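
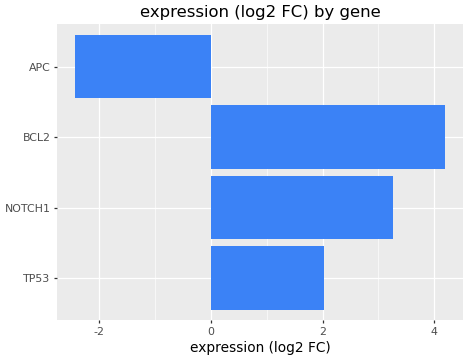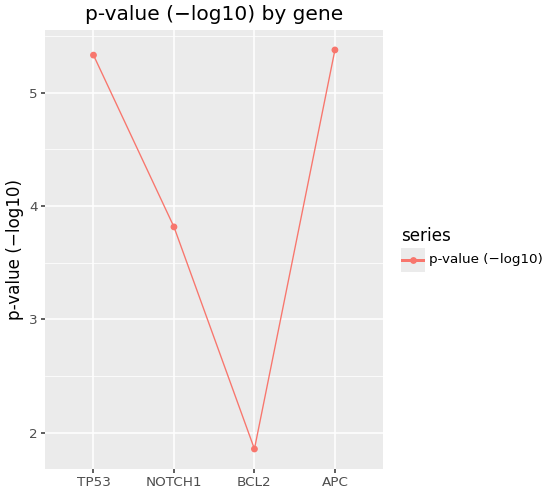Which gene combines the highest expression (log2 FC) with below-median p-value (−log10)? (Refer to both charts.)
BCL2

Chart 2 median p-value (−log10) ≈ 4.5; below-median genes: NOTCH1, BCL2. Among those, BCL2 has the highest expression (log2 FC) (≈ 4).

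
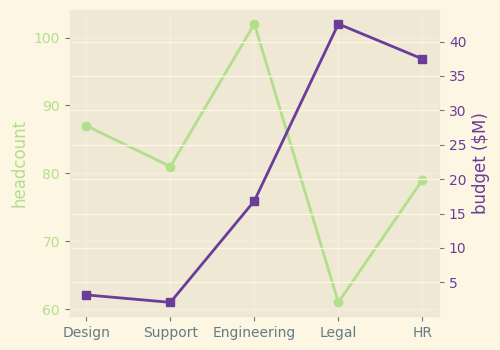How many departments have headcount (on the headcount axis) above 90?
Above 90: Engineering.

1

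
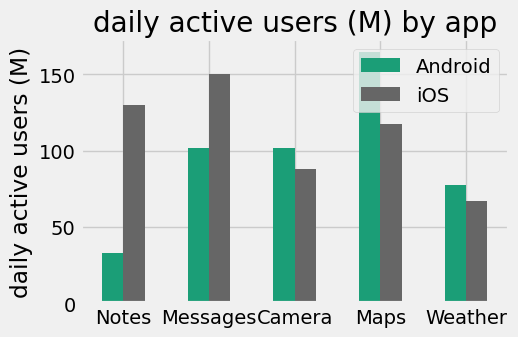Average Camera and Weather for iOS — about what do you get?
(80 + 60) / 2 ≈ 70.

≈ 70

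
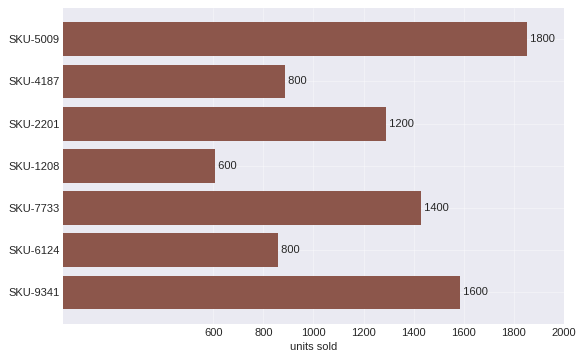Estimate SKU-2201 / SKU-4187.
SKU-2201 ≈ 1200, SKU-4187 ≈ 800; 1200/800 ≈ 1.5.

≈ 1.5×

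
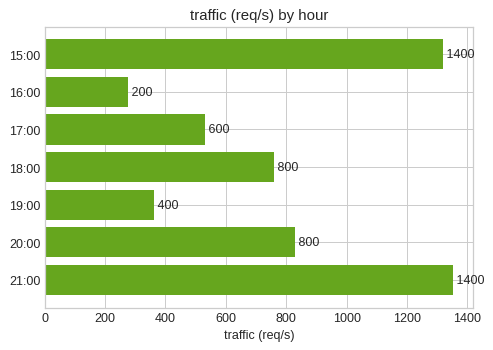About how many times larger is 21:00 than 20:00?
21:00 ≈ 1400, 20:00 ≈ 800; 1400/800 ≈ 1.75.

≈ 1.75×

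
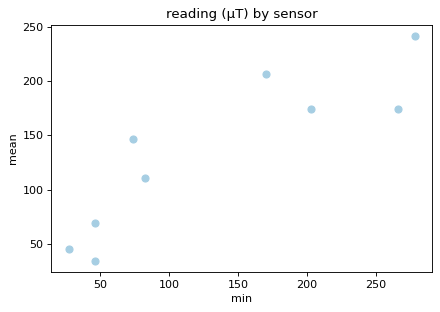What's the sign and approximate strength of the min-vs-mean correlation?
Points are positively correlated; strong (|r| ≈ 0.9).

positive, strong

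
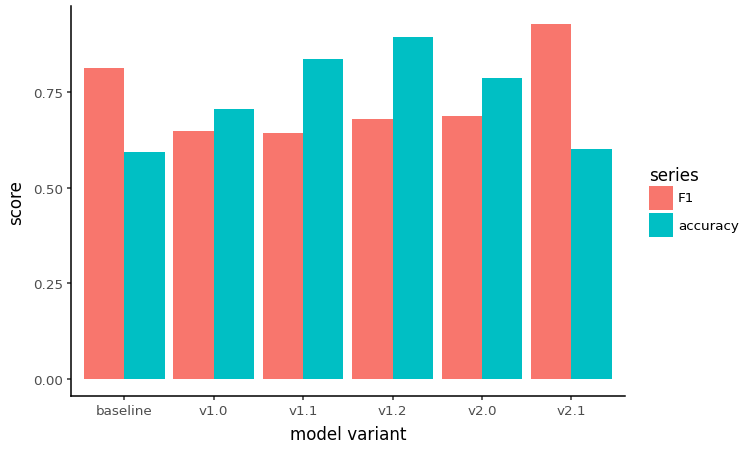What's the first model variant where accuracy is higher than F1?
v1.0

baseline: accuracy ≈ 0.6 vs F1 ≈ 0.8 (not yet); v1.0: accuracy ≈ 0.7 vs F1 ≈ 0.6 (first crossover).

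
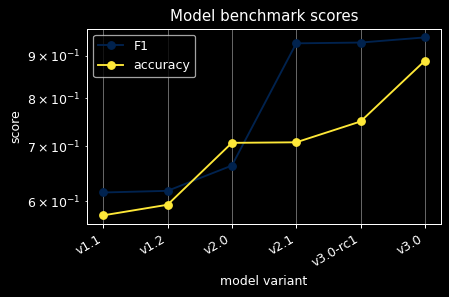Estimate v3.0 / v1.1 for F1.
≈ 1.58×

v3.0 ≈ 0.95, v1.1 ≈ 0.60; 0.95/0.60 ≈ 1.58.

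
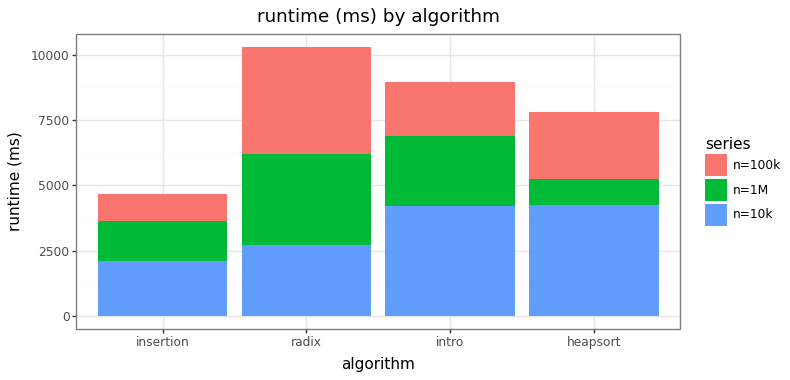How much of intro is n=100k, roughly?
≈ 2000

n=100k top ≈ 9000, bottom ≈ 7000; segment ≈ 2000.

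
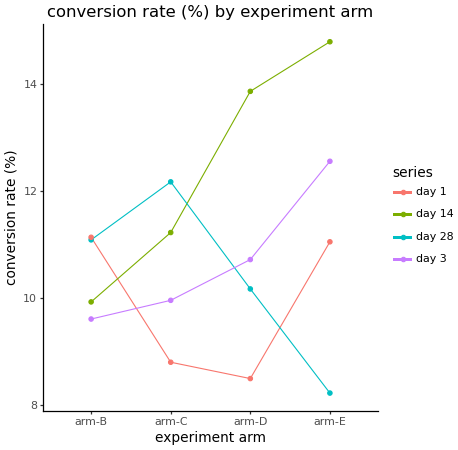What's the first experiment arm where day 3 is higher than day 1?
arm-B: day 3 ≈ 10 vs day 1 ≈ 11 (not yet); arm-C: day 3 ≈ 10 vs day 1 ≈ 9 (first crossover).

arm-C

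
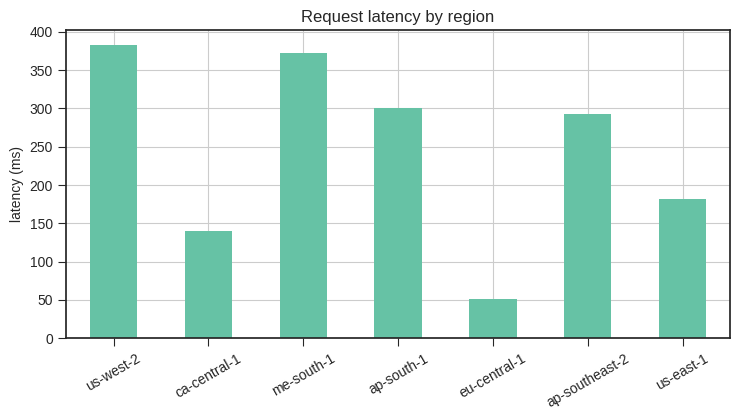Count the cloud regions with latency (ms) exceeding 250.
Above 250: us-west-2, me-south-1, ap-south-1, ap-southeast-2.

4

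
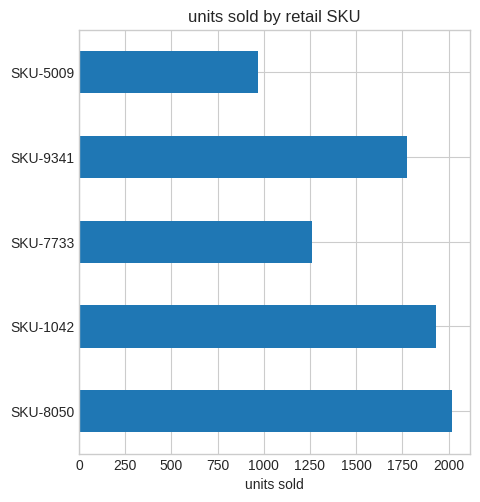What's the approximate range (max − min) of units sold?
Max SKU-8050 ≈ 2000, min SKU-5009 ≈ 1000; range ≈ 1000.

≈ 1000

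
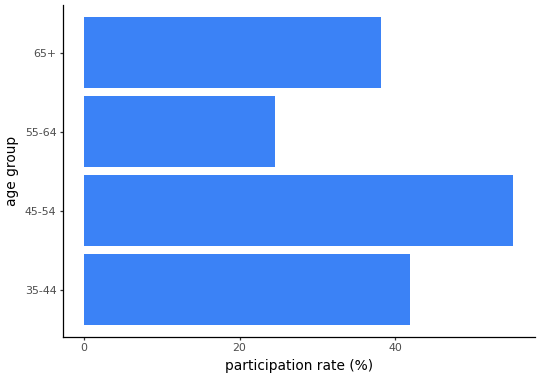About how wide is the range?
Max 45-54 ≈ 55, min 55-64 ≈ 25; range ≈ 30.

≈ 30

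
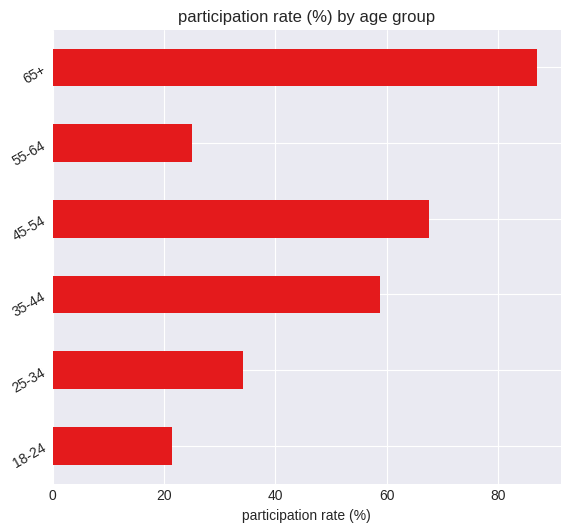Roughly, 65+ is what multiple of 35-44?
≈ 1.5×

65+ ≈ 90, 35-44 ≈ 60; 90/60 ≈ 1.5.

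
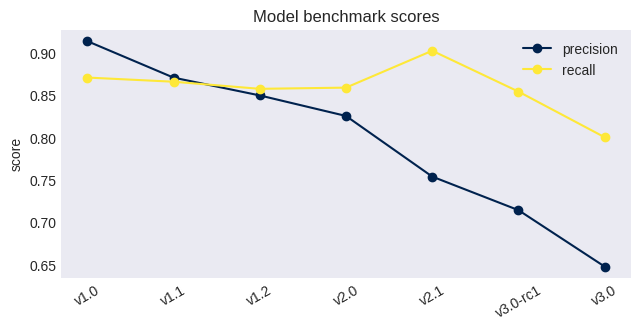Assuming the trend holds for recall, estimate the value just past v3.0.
≈ 0.75

Last three: 0.90, 0.85, 0.80 → slope ≈ -0.05/step → next ≈ 0.75.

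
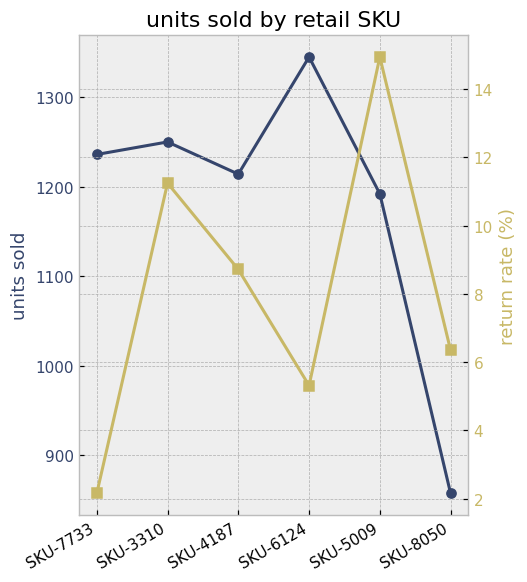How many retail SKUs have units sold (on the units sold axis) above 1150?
5

Above 1150: SKU-7733, SKU-3310, SKU-4187, SKU-6124, SKU-5009.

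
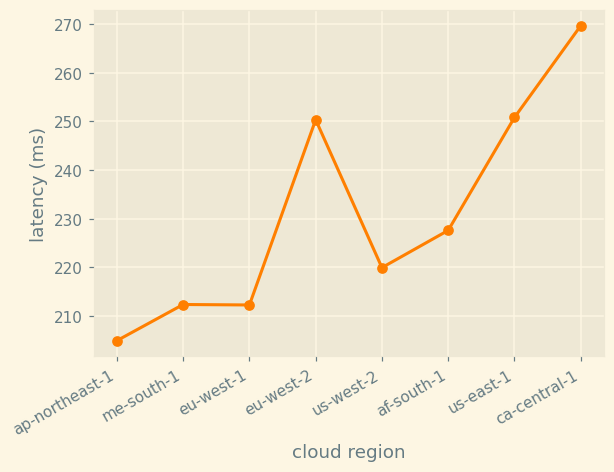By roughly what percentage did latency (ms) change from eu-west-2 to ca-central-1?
eu-west-2 ≈ 250, ca-central-1 ≈ 270; (270 − 250) / 250 ≈ +8%.

≈ +8%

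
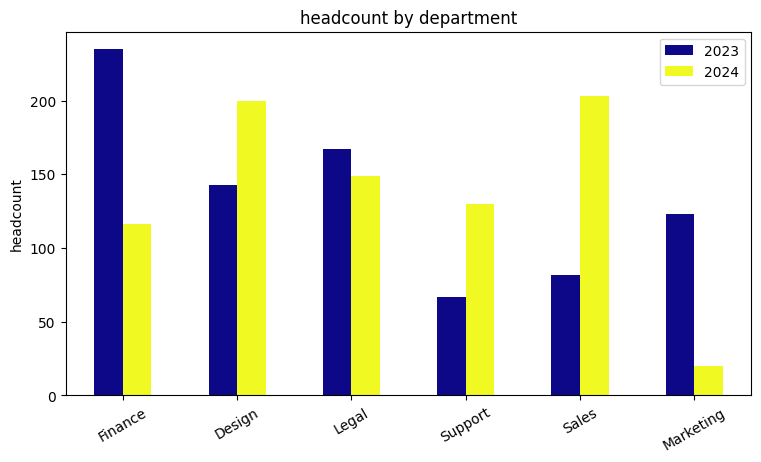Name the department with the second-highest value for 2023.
Top 3 for 2023: Finance ≈ 240, Legal ≈ 160, Design ≈ 140.

Legal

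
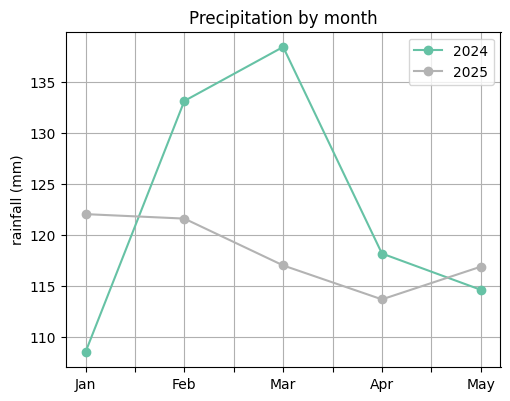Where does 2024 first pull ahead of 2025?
Feb

Jan: 2024 ≈ 110 vs 2025 ≈ 120 (not yet); Feb: 2024 ≈ 135 vs 2025 ≈ 120 (first crossover).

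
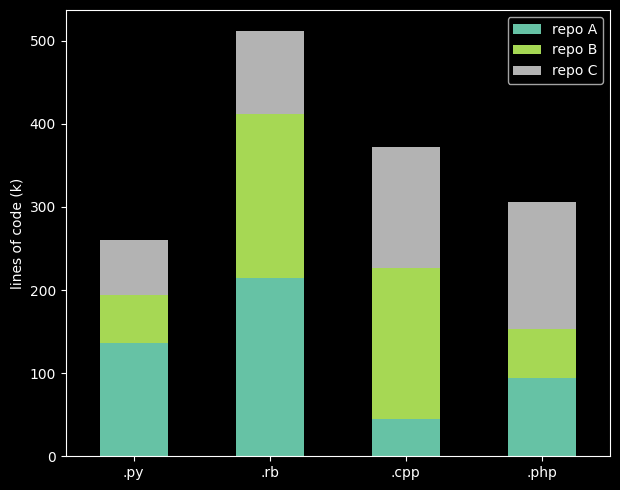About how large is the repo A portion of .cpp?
≈ 50

repo A top ≈ 50, bottom ≈ 0; segment ≈ 50.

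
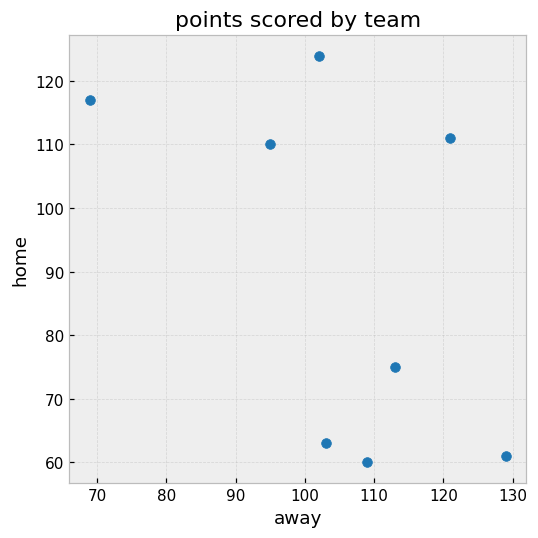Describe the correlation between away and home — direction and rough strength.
negative, moderate

Points are negatively correlated; moderate (|r| ≈ 0.5).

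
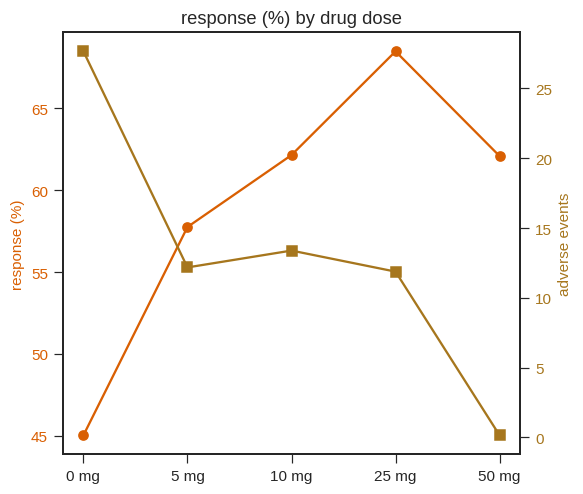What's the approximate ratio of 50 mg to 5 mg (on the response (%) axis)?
≈ 1.07×

50 mg ≈ 62, 5 mg ≈ 58; 62/58 ≈ 1.07.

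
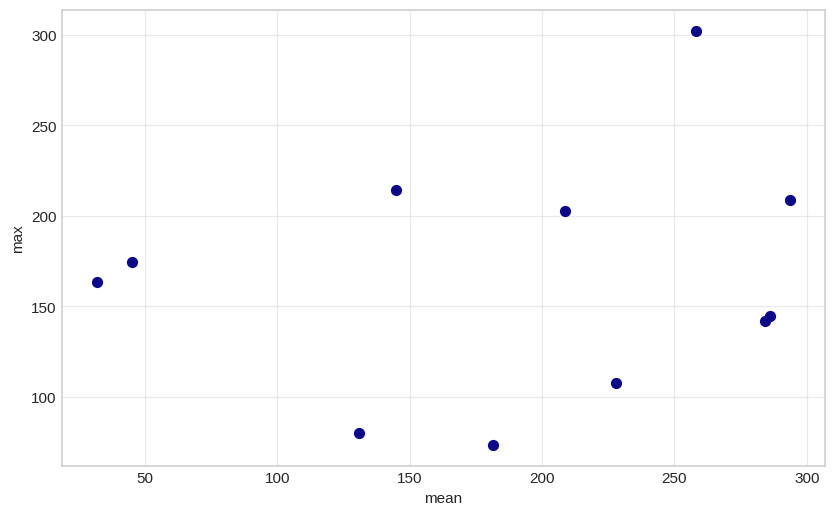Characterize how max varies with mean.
Points are roughly uncorrelated; weak (|r| ≈ 0.2).

no clear correlation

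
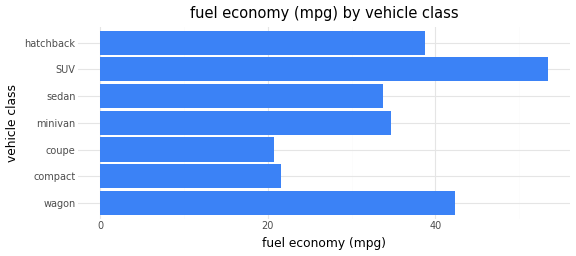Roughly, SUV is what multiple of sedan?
SUV ≈ 55, sedan ≈ 35; 55/35 ≈ 1.57.

≈ 1.57×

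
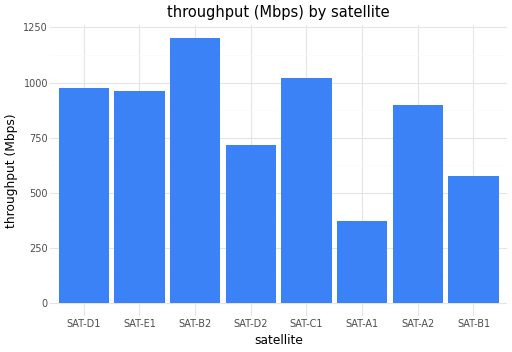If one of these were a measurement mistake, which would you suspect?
SAT-A1

SAT-A1 ≈ 400; the rest sit between ≈ 600 and ≈ 1200.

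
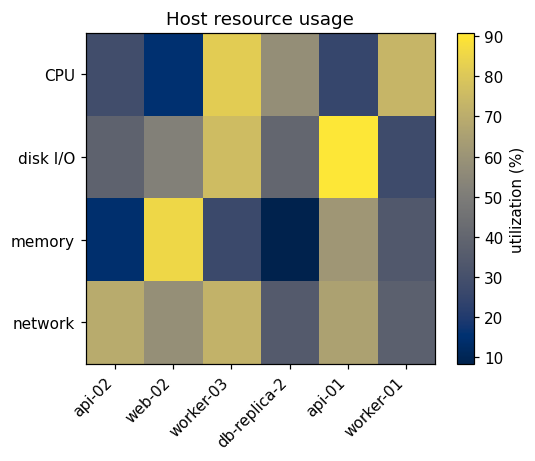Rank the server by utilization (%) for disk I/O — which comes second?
worker-03

Top 3 for disk I/O: api-01 ≈ 90, worker-03 ≈ 80, web-02 ≈ 50.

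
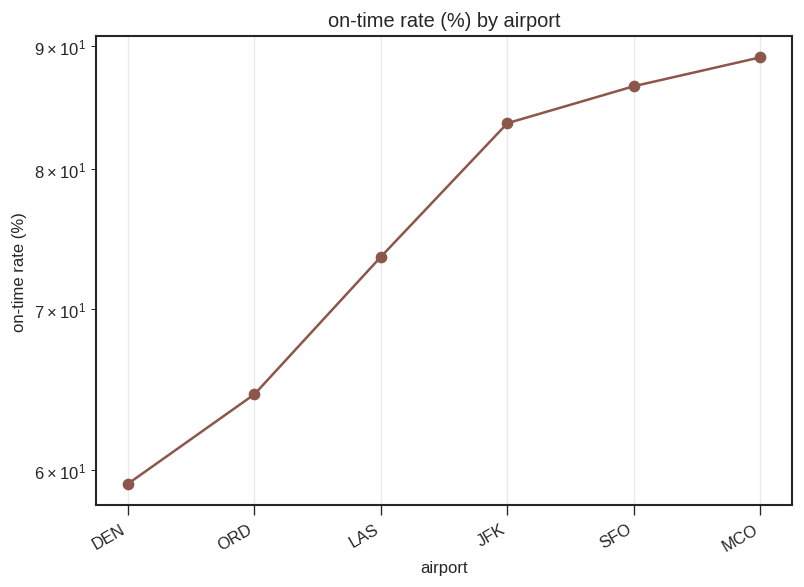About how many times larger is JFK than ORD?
≈ 1.31×

JFK ≈ 85, ORD ≈ 65; 85/65 ≈ 1.31.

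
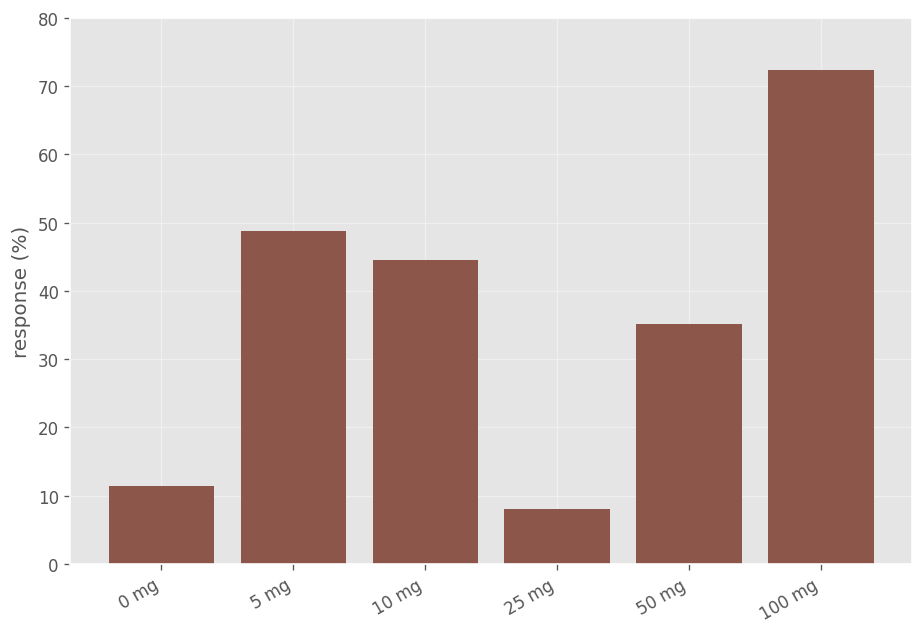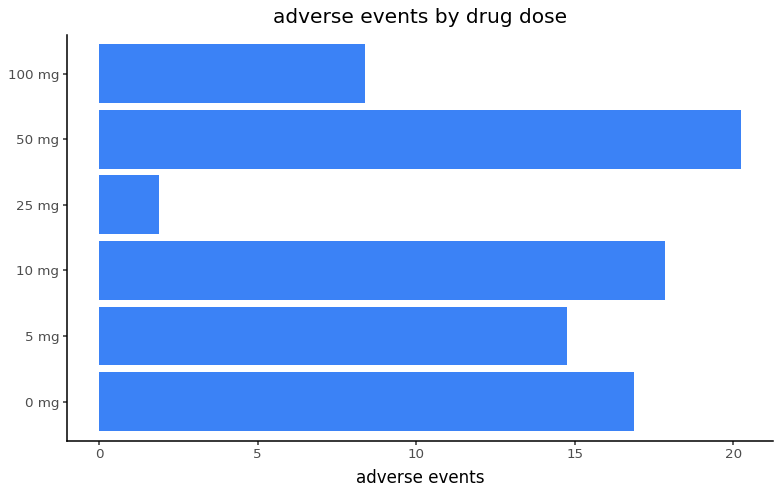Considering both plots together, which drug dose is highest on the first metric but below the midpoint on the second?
100 mg

Chart 2 median adverse events ≈ 16; below-median drug doses: 5 mg, 25 mg, 100 mg. Among those, 100 mg has the highest response (%) (≈ 70).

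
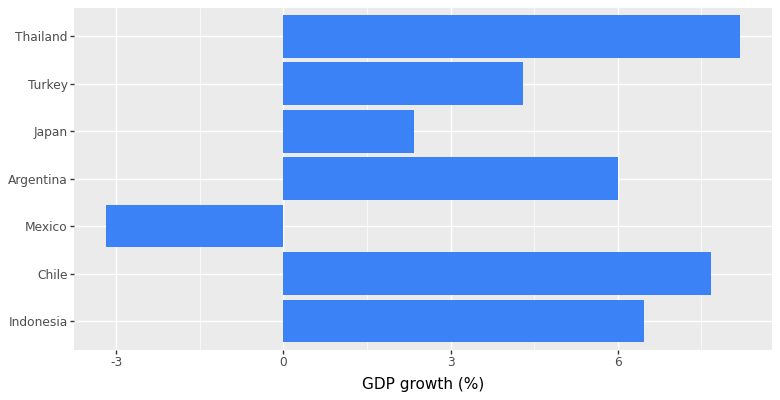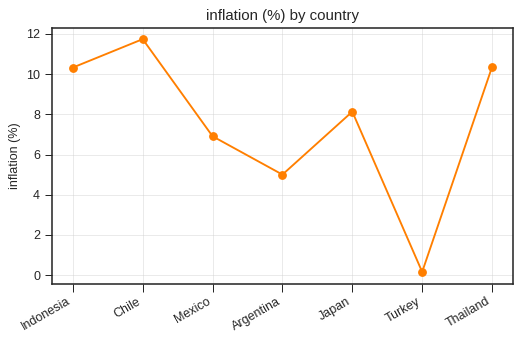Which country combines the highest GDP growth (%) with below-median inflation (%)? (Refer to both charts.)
Argentina

Chart 2 median inflation (%) ≈ 8; below-median countries: Mexico, Argentina, Turkey. Among those, Argentina has the highest GDP growth (%) (≈ 6).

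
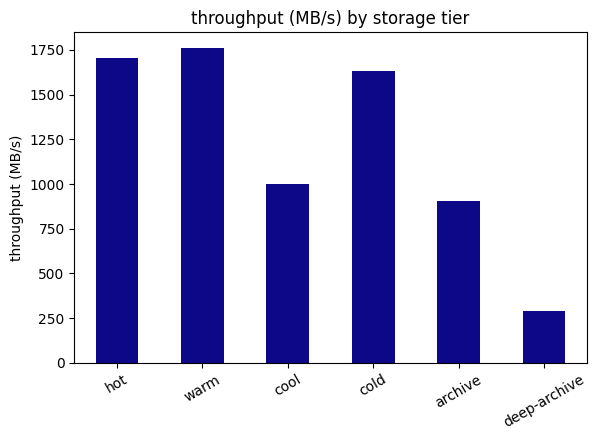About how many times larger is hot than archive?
hot ≈ 1800, archive ≈ 1000; 1800/1000 ≈ 1.8.

≈ 1.8×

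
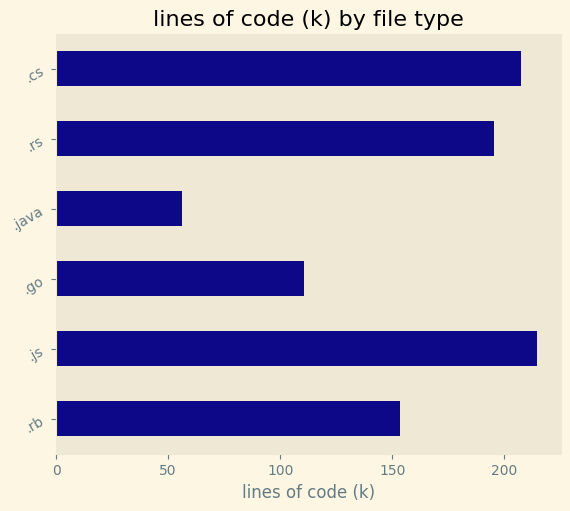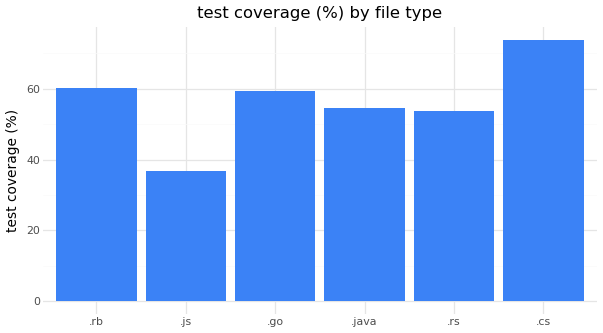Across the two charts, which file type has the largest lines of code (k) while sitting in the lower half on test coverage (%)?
.js

Chart 2 median test coverage (%) ≈ 60; below-median file types: .js, .java, .rs. Among those, .js has the highest lines of code (k) (≈ 220).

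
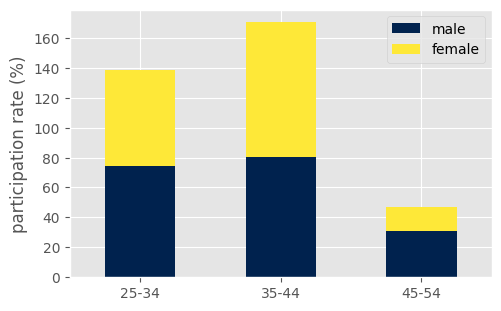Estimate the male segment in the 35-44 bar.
≈ 80

male top ≈ 80, bottom ≈ 0; segment ≈ 80.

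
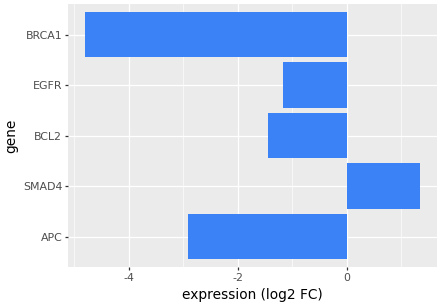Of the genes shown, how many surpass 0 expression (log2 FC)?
1

Above 0: SMAD4.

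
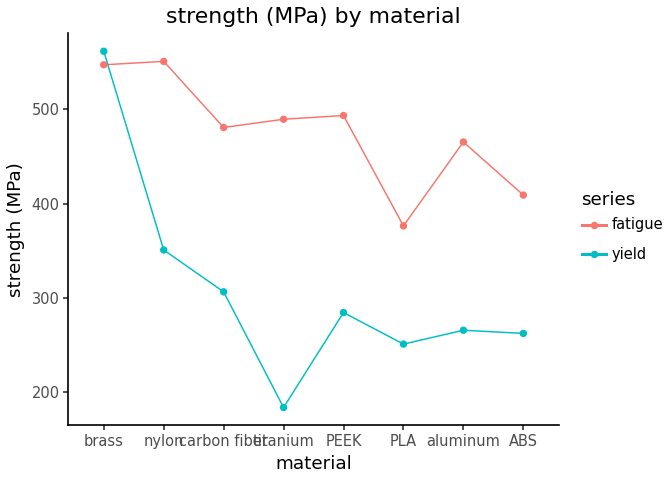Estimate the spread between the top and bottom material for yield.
≈ 350

Max brass ≈ 550, min titanium ≈ 200; range ≈ 350.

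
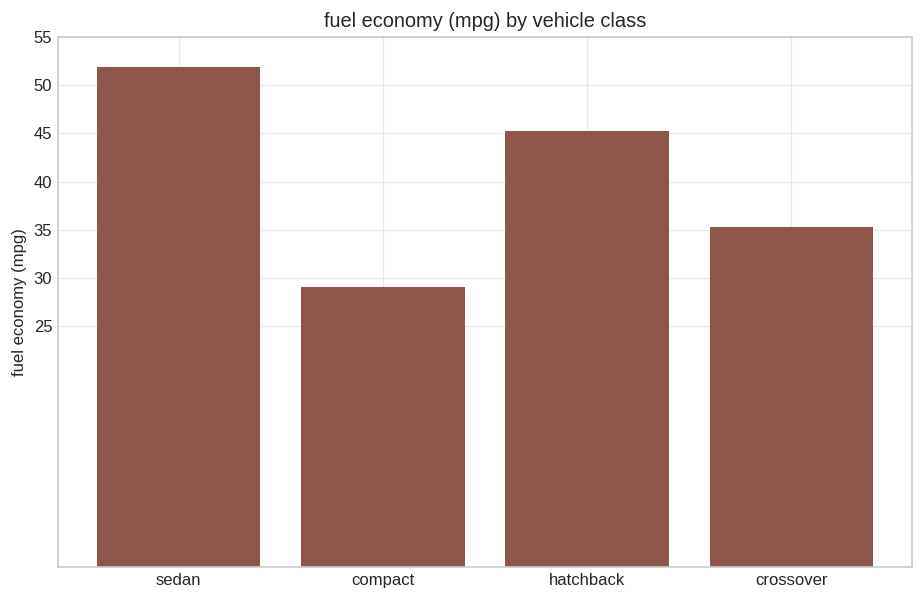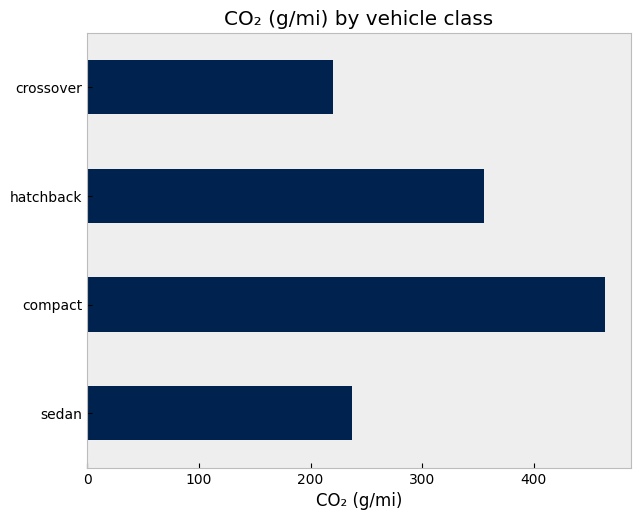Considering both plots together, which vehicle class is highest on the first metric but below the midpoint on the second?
sedan

Chart 2 median CO₂ (g/mi) ≈ 300; below-median vehicle classes: sedan, crossover. Among those, sedan has the highest fuel economy (mpg) (≈ 50).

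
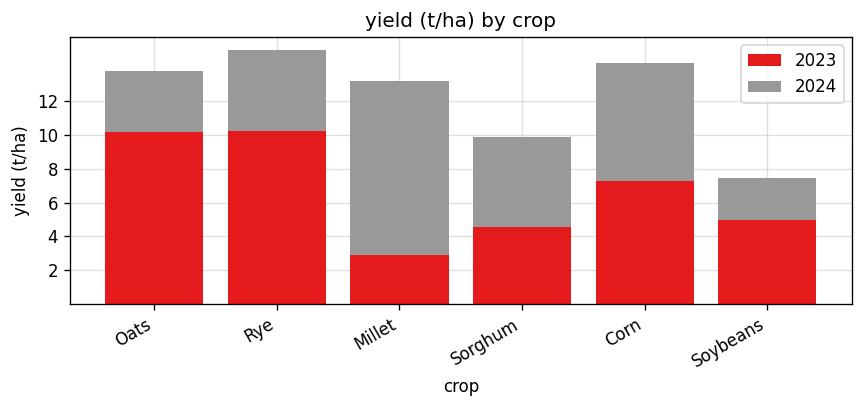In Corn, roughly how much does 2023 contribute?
≈ 8

2023 top ≈ 8, bottom ≈ 0; segment ≈ 8.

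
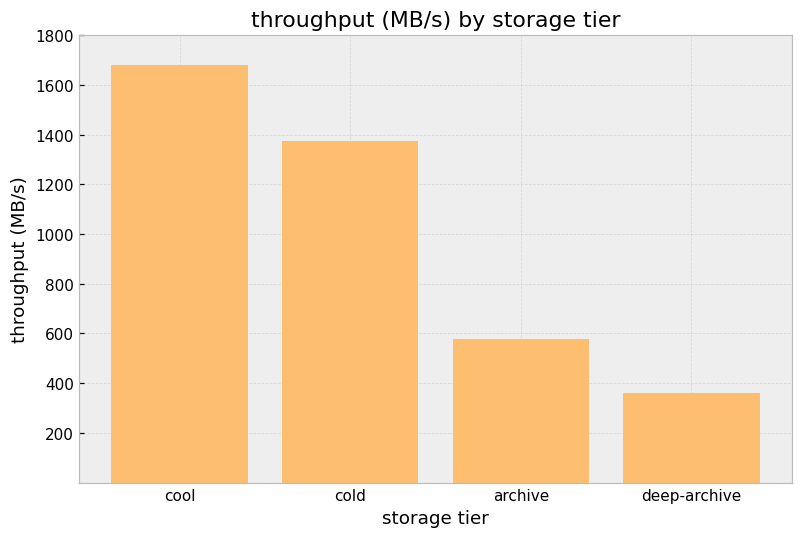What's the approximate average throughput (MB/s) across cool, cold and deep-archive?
≈ 1133

(1600 + 1400 + 400) / 3 ≈ 1133.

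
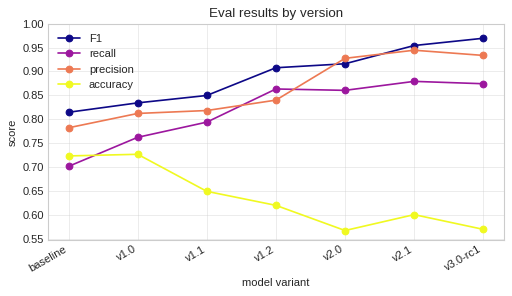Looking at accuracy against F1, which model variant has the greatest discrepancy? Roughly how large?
v3.0-rc1, ≈ 0.40

v3.0-rc1: accuracy ≈ 0.55, F1 ≈ 0.95 → gap ≈ 0.40. Next-largest (v2.1) is only ≈ 0.35.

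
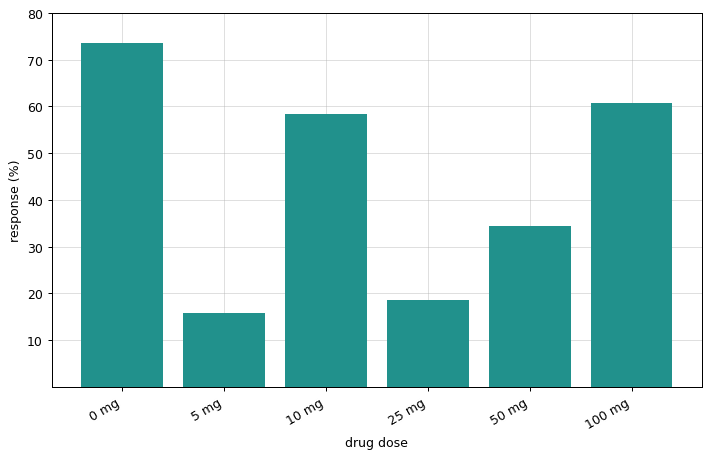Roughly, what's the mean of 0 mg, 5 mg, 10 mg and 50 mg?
≈ 45

(70 + 20 + 60 + 30) / 4 ≈ 45.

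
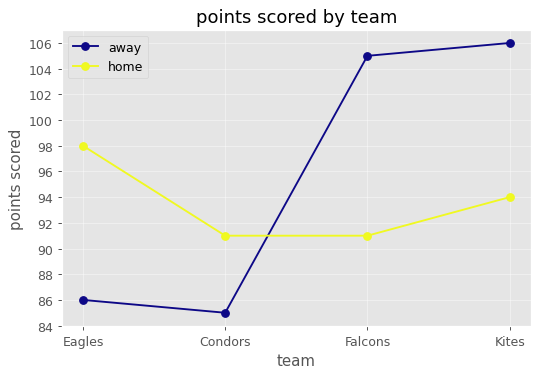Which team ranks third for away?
Eagles

Top 4 for away: Kites ≈ 106, Falcons ≈ 104, Eagles ≈ 86, Condors ≈ 84.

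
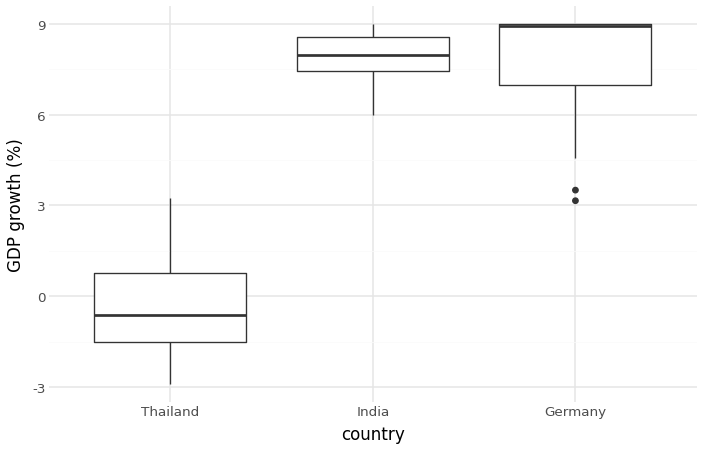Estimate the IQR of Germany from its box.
≈ 2

Q3 ≈ 9, Q1 ≈ 7; IQR ≈ 2.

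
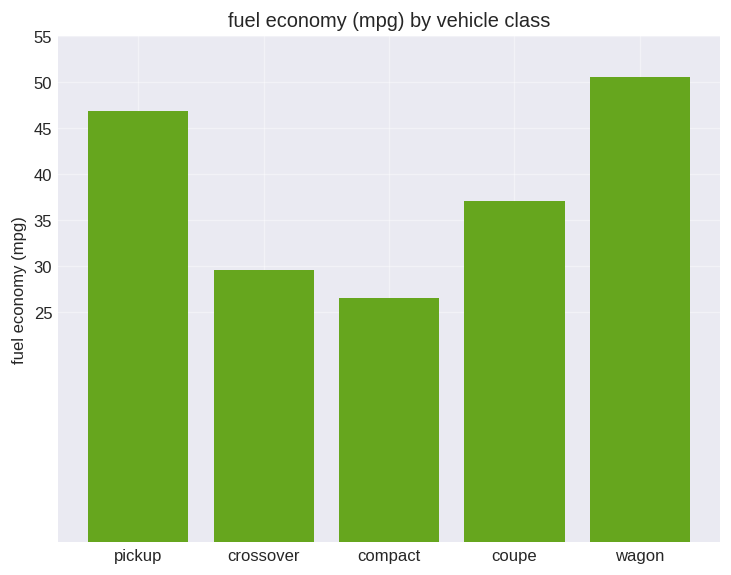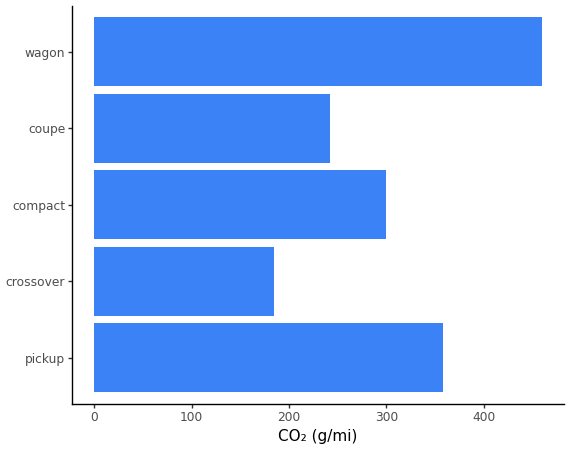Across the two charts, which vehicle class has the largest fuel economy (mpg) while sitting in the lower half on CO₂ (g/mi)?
coupe

Chart 2 median CO₂ (g/mi) ≈ 300; below-median vehicle classes: crossover, coupe. Among those, coupe has the highest fuel economy (mpg) (≈ 35).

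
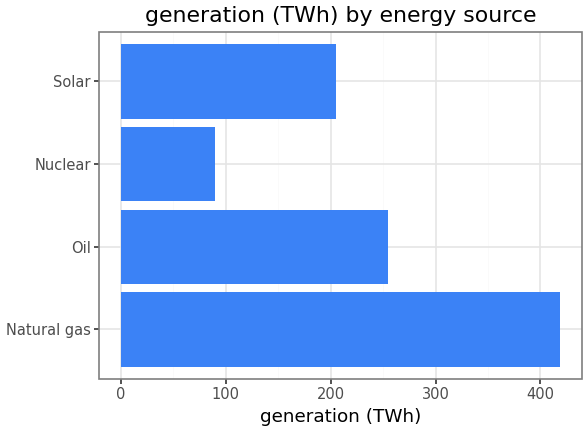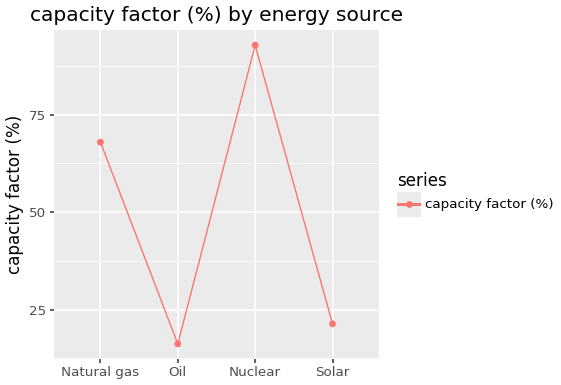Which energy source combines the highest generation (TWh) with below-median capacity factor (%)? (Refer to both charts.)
Chart 2 median capacity factor (%) ≈ 40; below-median energy sources: Oil, Solar. Among those, Oil has the highest generation (TWh) (≈ 250).

Oil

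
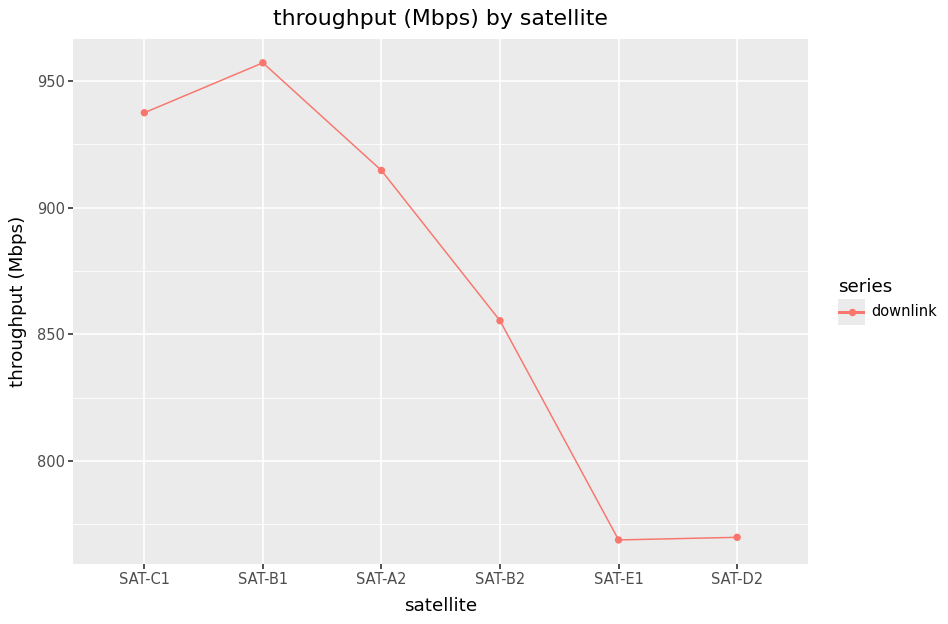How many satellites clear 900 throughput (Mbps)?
3

Above 900: SAT-C1, SAT-B1, SAT-A2.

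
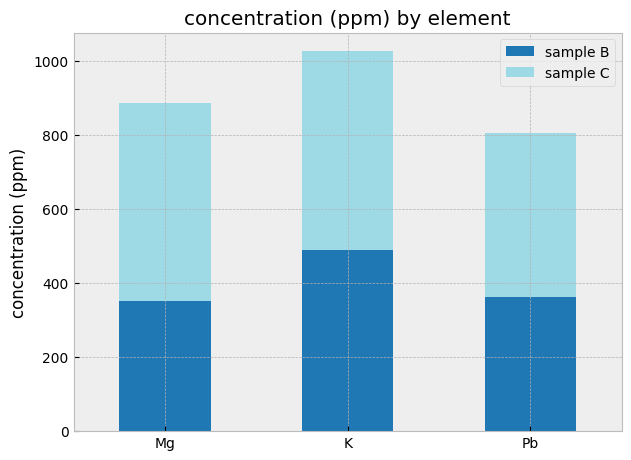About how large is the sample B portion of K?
sample B top ≈ 500, bottom ≈ 0; segment ≈ 500.

≈ 500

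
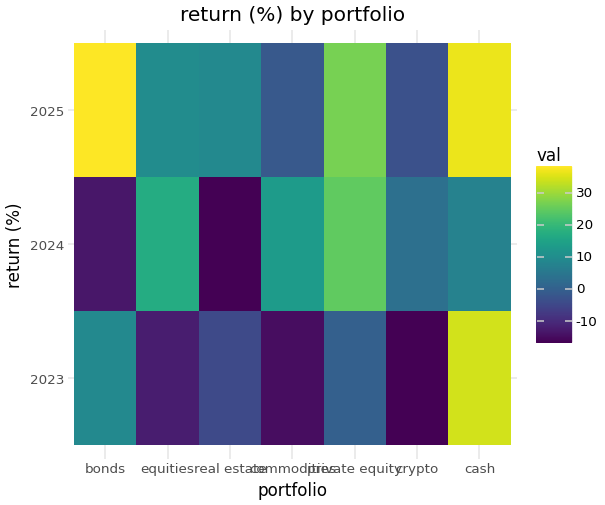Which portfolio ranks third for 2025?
private equity

Top 4 for 2025: bonds ≈ 40, cash ≈ 35, private equity ≈ 25, equities ≈ 10.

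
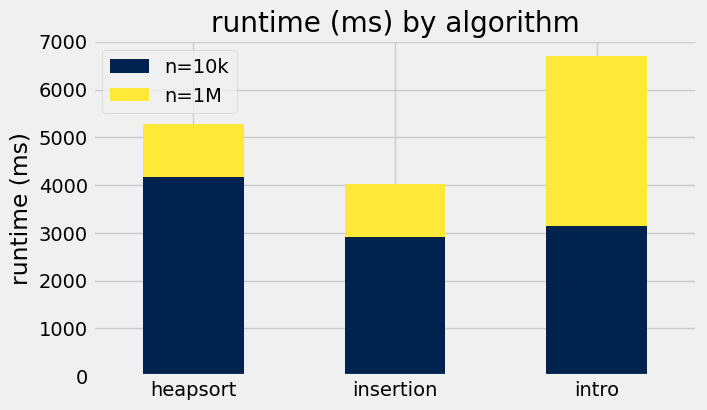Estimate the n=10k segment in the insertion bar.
n=10k top ≈ 3000, bottom ≈ 0; segment ≈ 3000.

≈ 3000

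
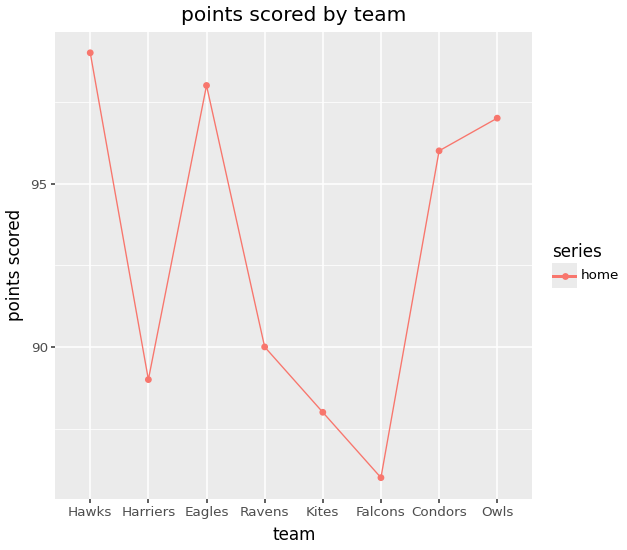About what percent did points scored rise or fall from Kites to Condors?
Kites ≈ 88, Condors ≈ 96; (96 − 88) / 88 ≈ +9.1%.

≈ +9.1%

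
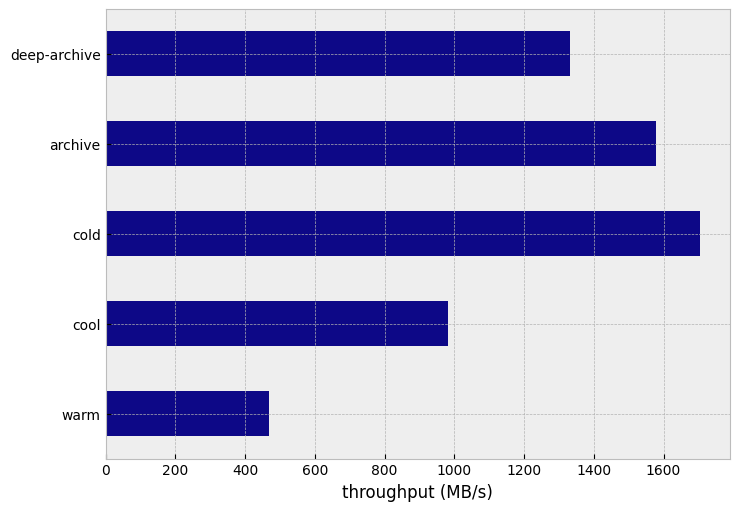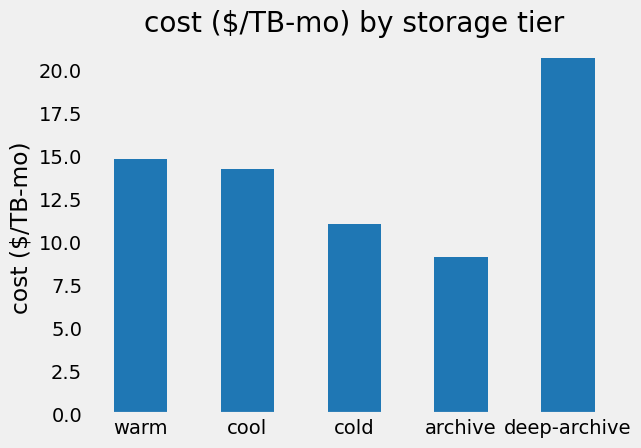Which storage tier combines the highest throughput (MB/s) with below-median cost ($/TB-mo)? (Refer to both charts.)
Chart 2 median cost ($/TB-mo) ≈ 14; below-median storage tiers: cold, archive. Among those, cold has the highest throughput (MB/s) (≈ 1800).

cold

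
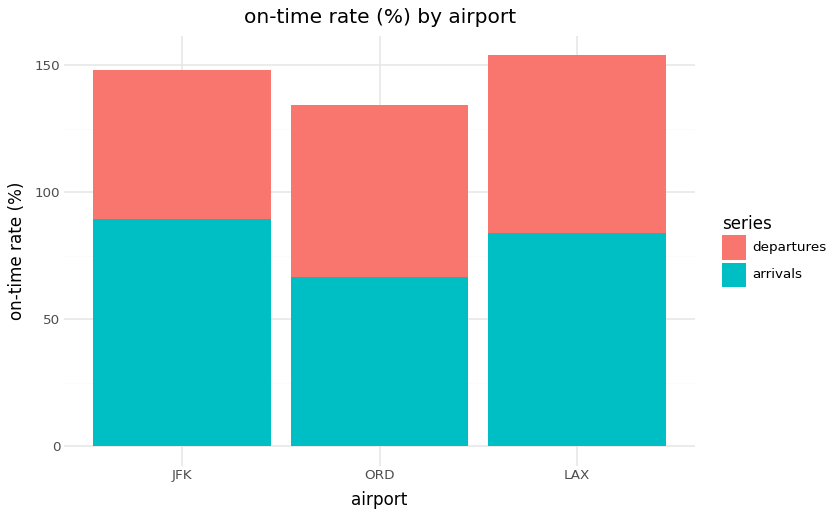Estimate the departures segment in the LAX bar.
departures top ≈ 160, bottom ≈ 80; segment ≈ 80.

≈ 80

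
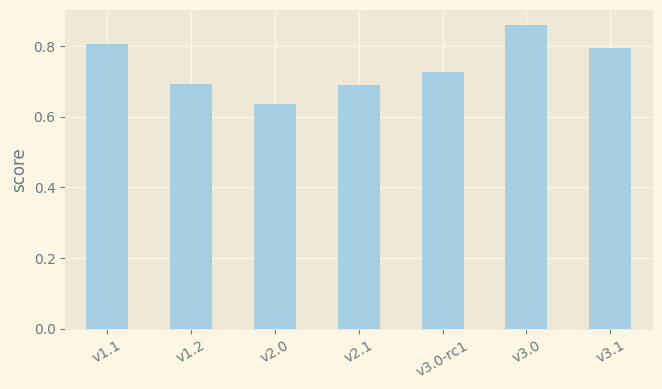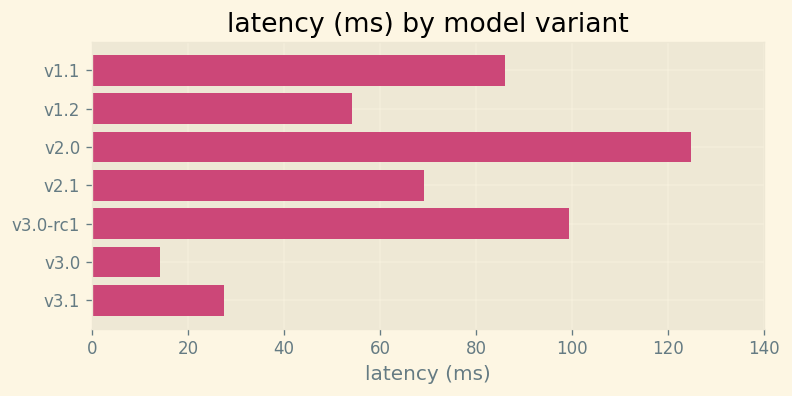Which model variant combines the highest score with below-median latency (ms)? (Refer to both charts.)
Chart 2 median latency (ms) ≈ 60; below-median model variants: v1.2, v3.0, v3.1. Among those, v3.0 has the highest score (≈ 0.9).

v3.0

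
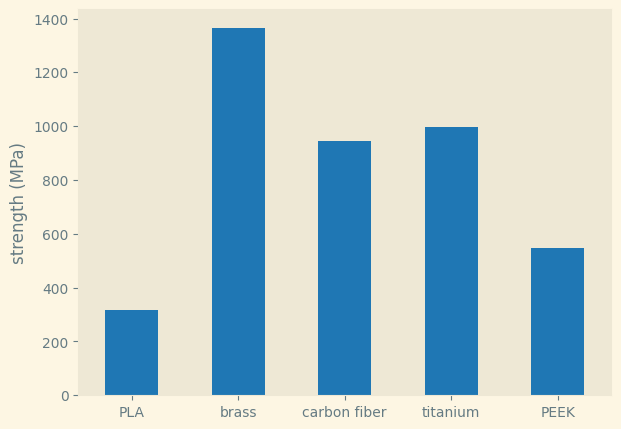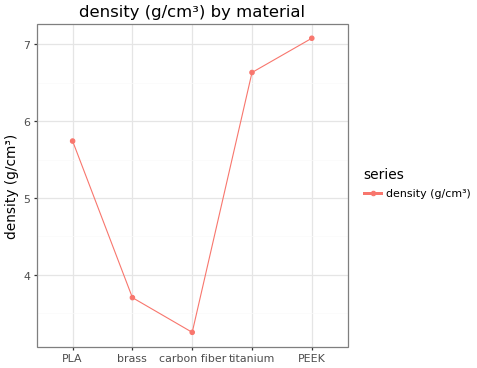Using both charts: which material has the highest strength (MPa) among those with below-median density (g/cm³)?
brass

Chart 2 median density (g/cm³) ≈ 6; below-median materials: brass, carbon fiber. Among those, brass has the highest strength (MPa) (≈ 1400).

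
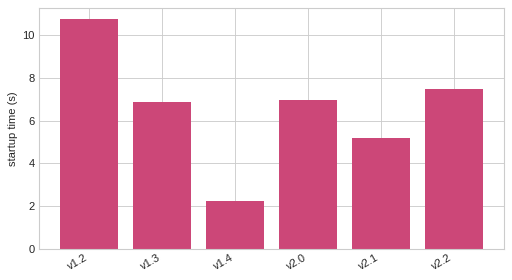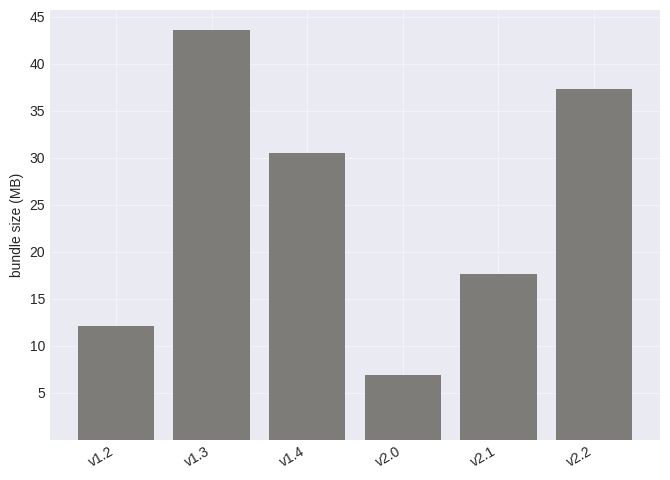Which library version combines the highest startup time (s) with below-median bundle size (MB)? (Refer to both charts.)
Chart 2 median bundle size (MB) ≈ 25; below-median library versions: v1.2, v2.0, v2.1. Among those, v1.2 has the highest startup time (s) (≈ 11).

v1.2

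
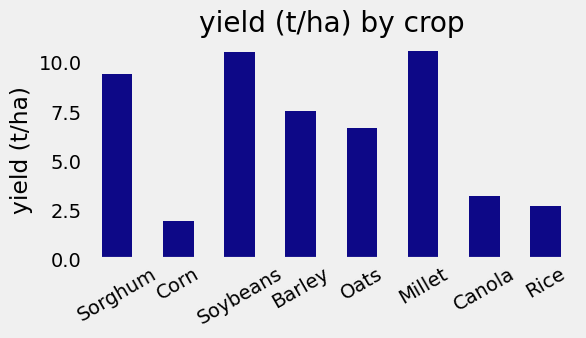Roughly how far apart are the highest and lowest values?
≈ 9

Max Millet ≈ 11, min Corn ≈ 2; range ≈ 9.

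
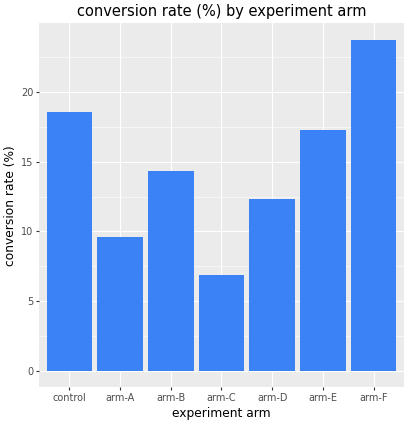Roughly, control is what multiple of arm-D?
control ≈ 18, arm-D ≈ 12; 18/12 ≈ 1.5.

≈ 1.5×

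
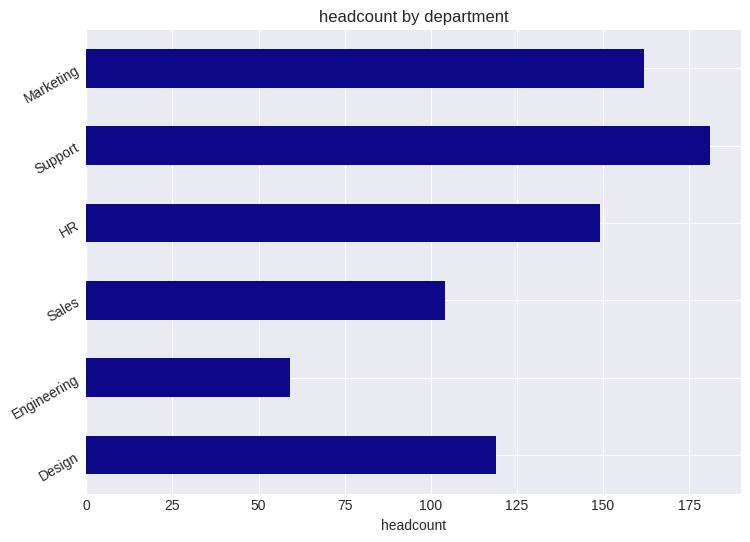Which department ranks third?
HR

Top 4: Support ≈ 180, Marketing ≈ 160, HR ≈ 140, Design ≈ 120.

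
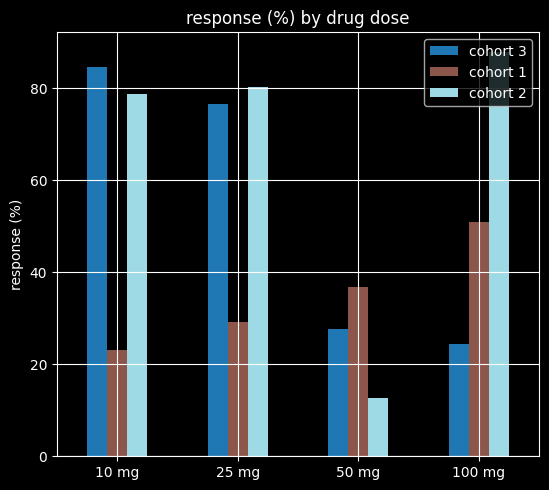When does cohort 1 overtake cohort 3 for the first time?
25 mg: cohort 1 ≈ 30 vs cohort 3 ≈ 80 (not yet); 50 mg: cohort 1 ≈ 40 vs cohort 3 ≈ 30 (first crossover).

50 mg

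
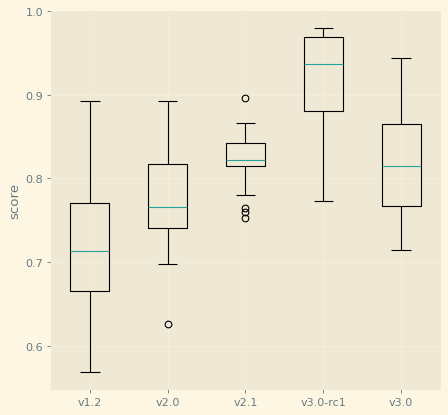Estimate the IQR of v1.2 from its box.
Q3 ≈ 0.78, Q1 ≈ 0.66; IQR ≈ 0.12.

≈ 0.12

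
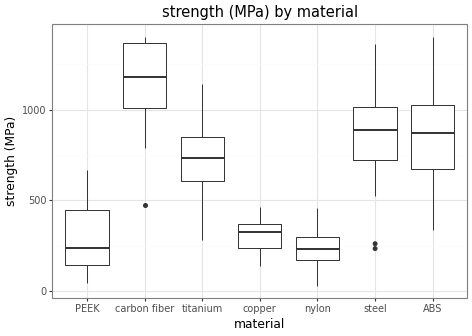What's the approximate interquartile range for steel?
≈ 300

Q3 ≈ 1000, Q1 ≈ 700; IQR ≈ 300.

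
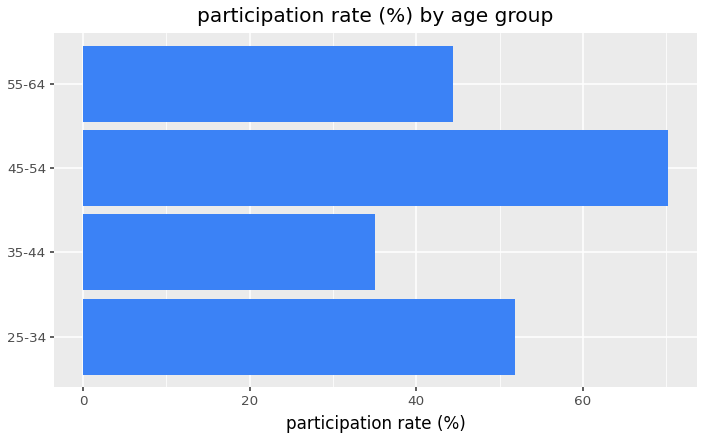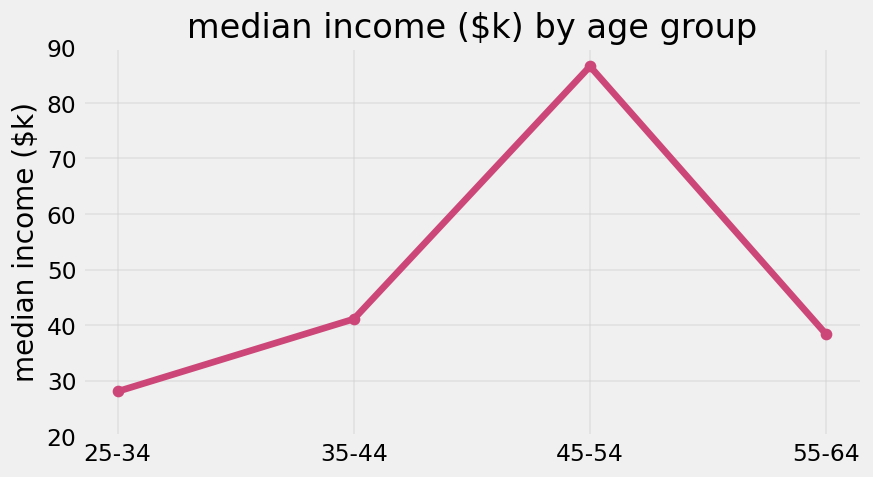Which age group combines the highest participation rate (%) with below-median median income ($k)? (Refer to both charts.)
25-34

Chart 2 median median income ($k) ≈ 40; below-median age groups: 25-34, 55-64. Among those, 25-34 has the highest participation rate (%) (≈ 50).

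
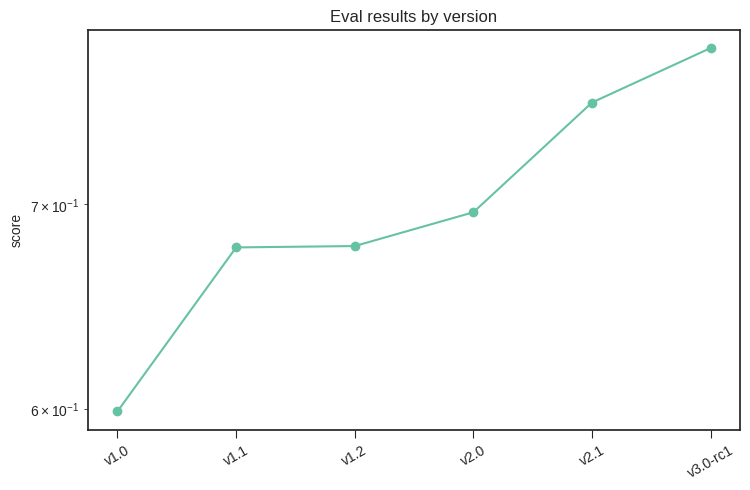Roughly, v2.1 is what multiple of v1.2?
v2.1 ≈ 0.76, v1.2 ≈ 0.68; 0.76/0.68 ≈ 1.12.

≈ 1.12×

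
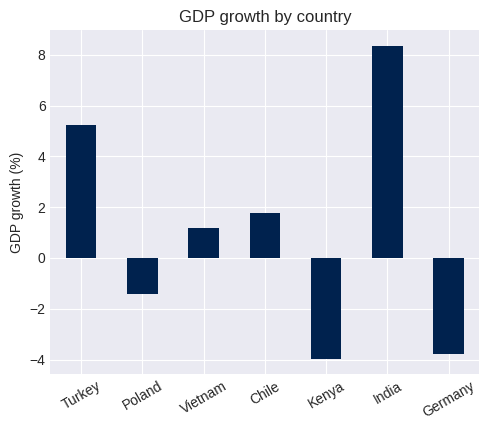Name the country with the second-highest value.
Turkey

Top 3: India ≈ 8, Turkey ≈ 6, Chile ≈ 2.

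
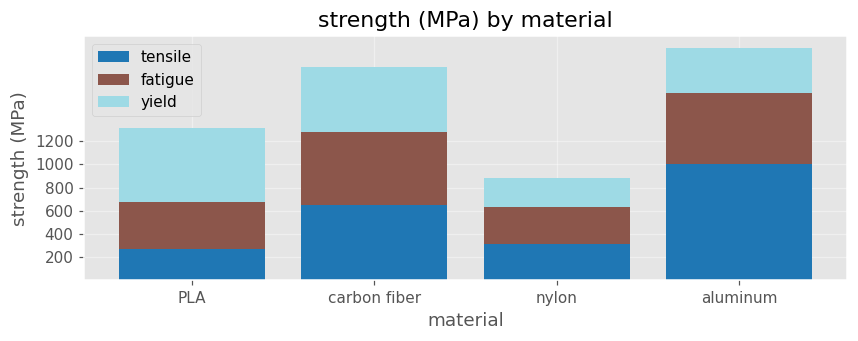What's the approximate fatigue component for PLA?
≈ 400

fatigue top ≈ 600, bottom ≈ 200; segment ≈ 400.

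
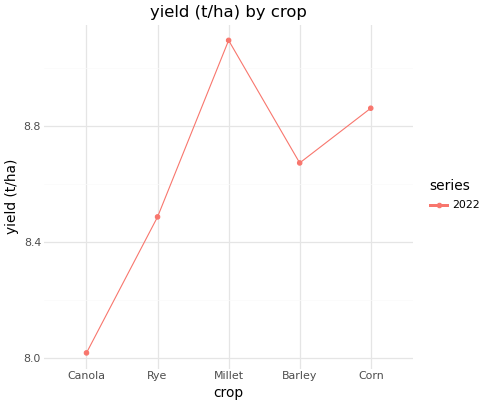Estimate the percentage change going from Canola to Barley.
≈ +8.8%

Canola ≈ 8.0, Barley ≈ 8.7; (8.7 − 8.0) / 8.0 ≈ +8.8%.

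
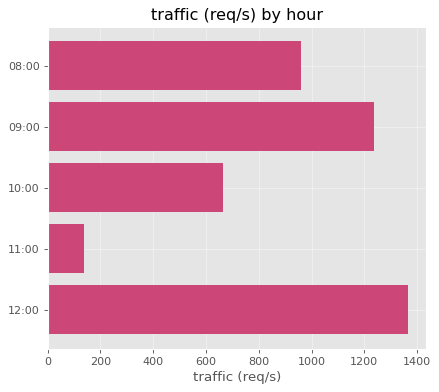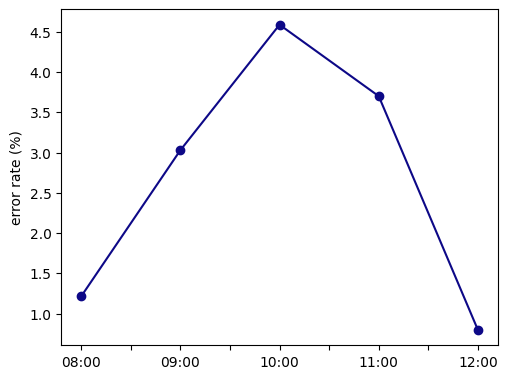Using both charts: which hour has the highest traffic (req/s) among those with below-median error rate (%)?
12:00

Chart 2 median error rate (%) ≈ 3; below-median hours: 08:00, 12:00. Among those, 12:00 has the highest traffic (req/s) (≈ 1400).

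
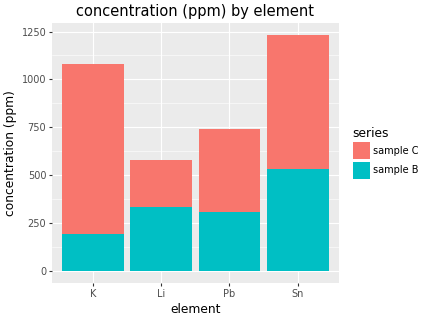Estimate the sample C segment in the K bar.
sample C top ≈ 1000, bottom ≈ 200; segment ≈ 800.

≈ 800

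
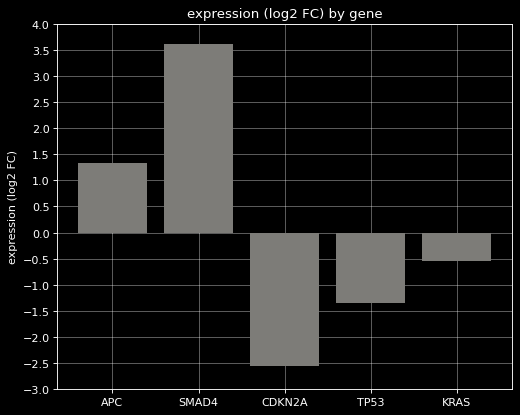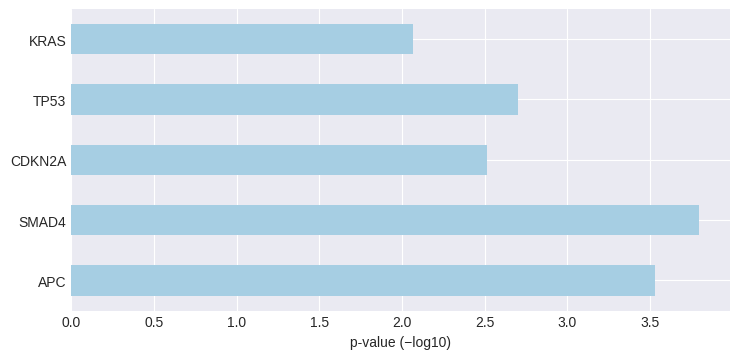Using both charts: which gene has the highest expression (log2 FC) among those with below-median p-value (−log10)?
KRAS

Chart 2 median p-value (−log10) ≈ 2.5; below-median genes: CDKN2A, KRAS. Among those, KRAS has the highest expression (log2 FC) (≈ -0.5).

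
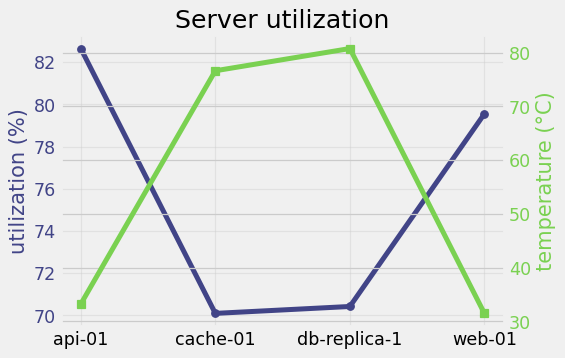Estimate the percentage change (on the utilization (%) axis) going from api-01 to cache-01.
api-01 ≈ 82, cache-01 ≈ 70; (70 − 82) / 82 ≈ -14.6%.

≈ -14.6%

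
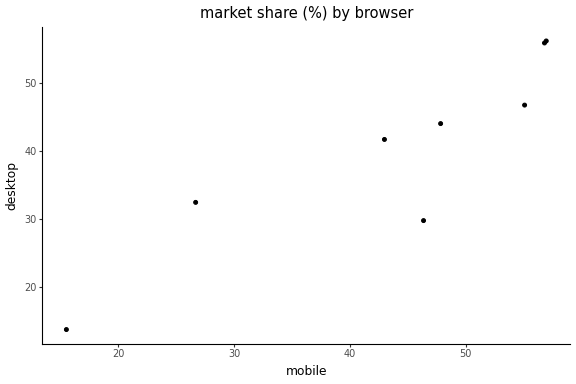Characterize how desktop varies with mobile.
positive, strong

Points are positively correlated; strong (|r| ≈ 0.9).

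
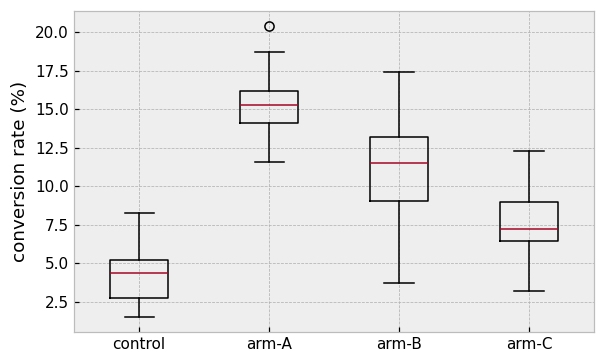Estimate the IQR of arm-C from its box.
Q3 ≈ 9, Q1 ≈ 6; IQR ≈ 3.

≈ 3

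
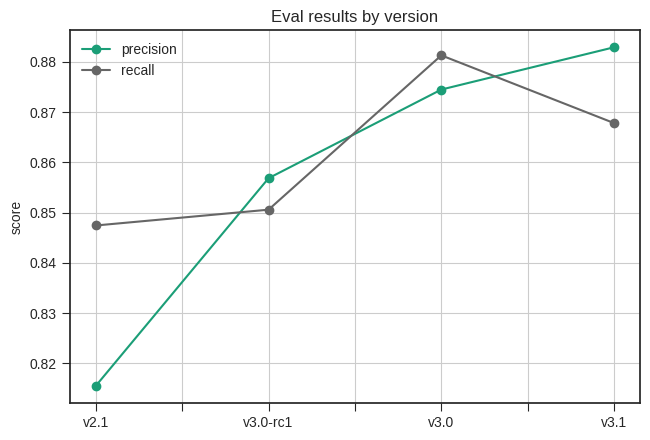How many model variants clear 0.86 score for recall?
2

Above 0.86: v3.0, v3.1.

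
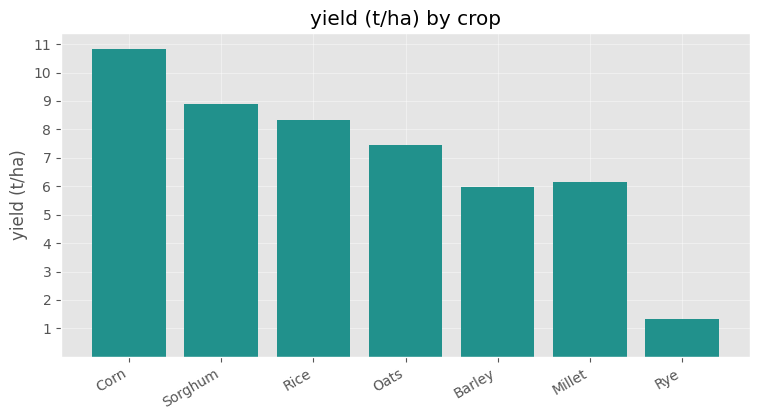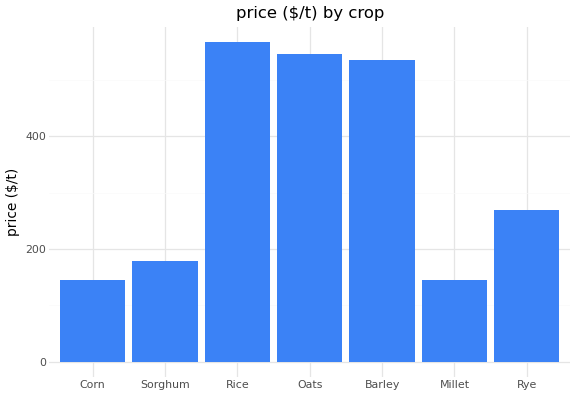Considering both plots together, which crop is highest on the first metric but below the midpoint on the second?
Chart 2 median price ($/t) ≈ 300; below-median crops: Corn, Sorghum, Millet. Among those, Corn has the highest yield (t/ha) (≈ 11).

Corn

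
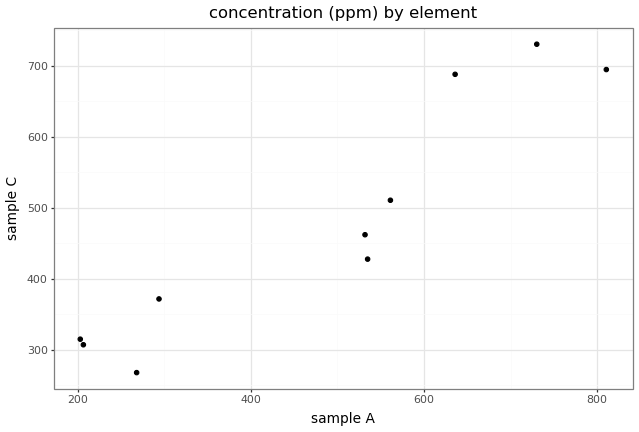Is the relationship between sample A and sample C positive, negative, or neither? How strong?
Points are positively correlated; strong (|r| ≈ 0.9).

positive, strong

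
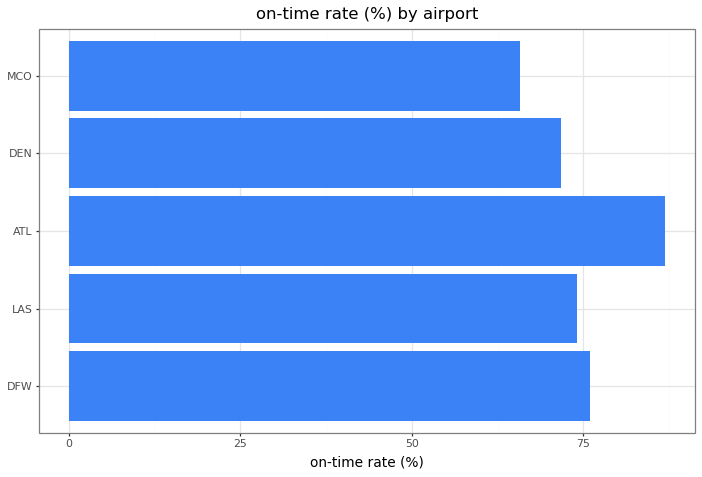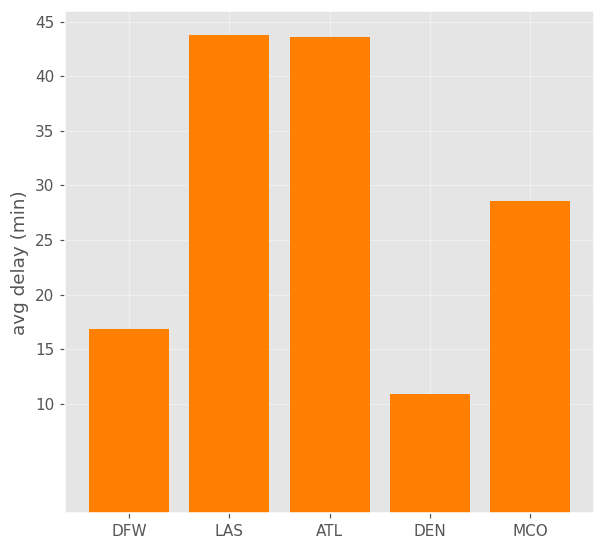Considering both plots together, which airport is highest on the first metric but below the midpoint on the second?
Chart 2 median avg delay (min) ≈ 30; below-median airports: DFW, DEN. Among those, DFW has the highest on-time rate (%) (≈ 80).

DFW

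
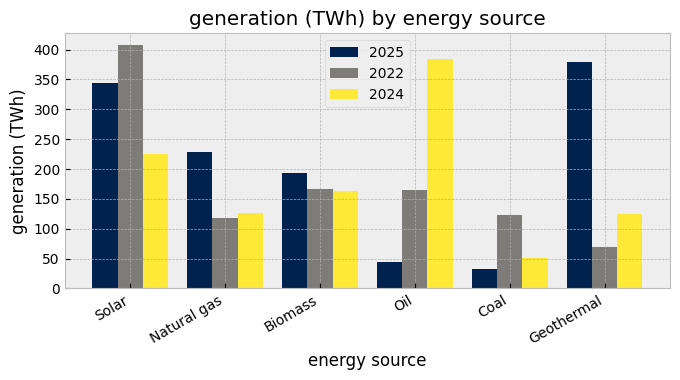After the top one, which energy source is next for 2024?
Top 3 for 2024: Oil ≈ 400, Solar ≈ 200, Biomass ≈ 150.

Solar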